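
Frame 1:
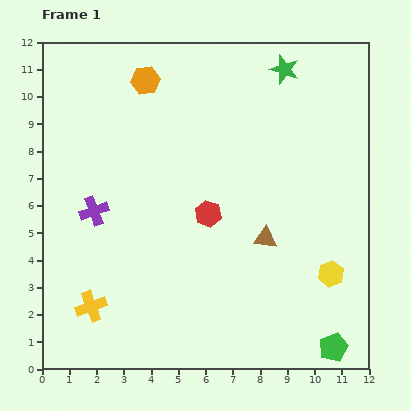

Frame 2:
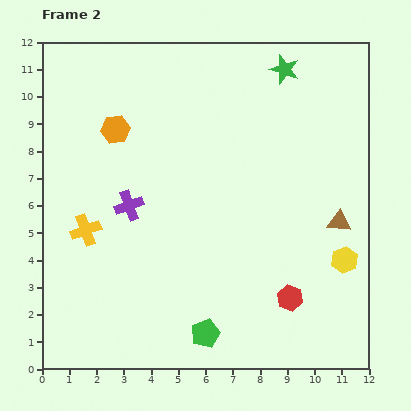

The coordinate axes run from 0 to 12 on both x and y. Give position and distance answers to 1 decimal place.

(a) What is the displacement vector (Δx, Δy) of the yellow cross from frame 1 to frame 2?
(-0.2, 2.8)

The yellow cross was at (1.8, 2.3) in frame 1 and (1.6, 5.1) in frame 2.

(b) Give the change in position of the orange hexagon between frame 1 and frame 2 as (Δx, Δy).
(-1.1, -1.8)

The orange hexagon was at (3.8, 10.6) in frame 1 and (2.7, 8.8) in frame 2.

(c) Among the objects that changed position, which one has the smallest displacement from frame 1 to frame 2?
the yellow hexagon

(moved 0.7)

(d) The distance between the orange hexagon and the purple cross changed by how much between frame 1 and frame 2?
-2.4

Distance in frame 1: 5.2. Distance in frame 2: 2.8.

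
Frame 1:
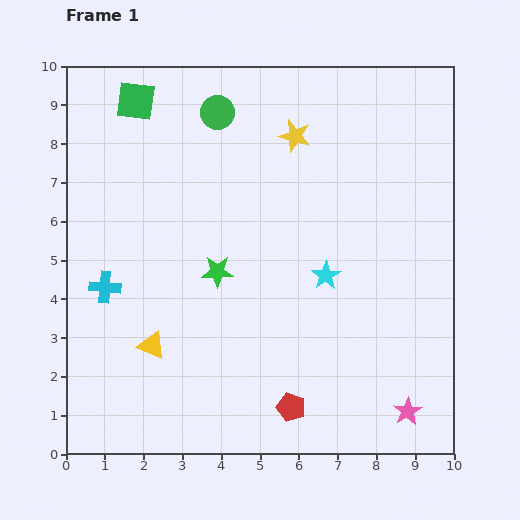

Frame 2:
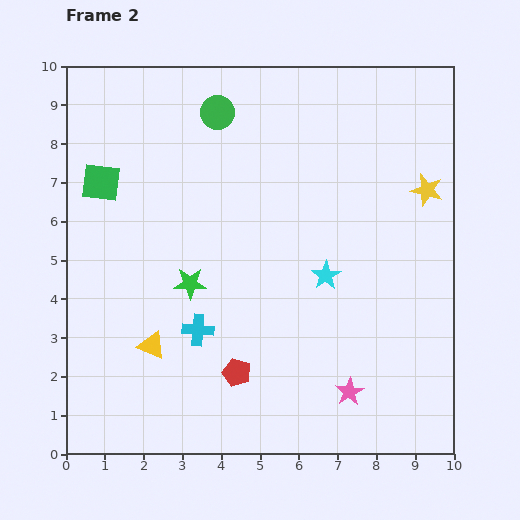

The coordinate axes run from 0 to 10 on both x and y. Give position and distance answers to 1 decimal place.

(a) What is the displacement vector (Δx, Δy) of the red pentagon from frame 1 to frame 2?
(-1.4, 0.9)

The red pentagon was at (5.8, 1.2) in frame 1 and (4.4, 2.1) in frame 2.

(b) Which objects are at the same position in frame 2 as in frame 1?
the yellow triangle, the cyan star, the green circle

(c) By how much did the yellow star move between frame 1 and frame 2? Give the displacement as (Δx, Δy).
(3.4, -1.4)

The yellow star was at (5.9, 8.2) in frame 1 and (9.3, 6.8) in frame 2.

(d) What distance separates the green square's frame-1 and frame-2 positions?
2.3

The green square moved from (1.8, 9.1) to (0.9, 7.0), a distance of √(0.9² + 2.1²) ≈ 2.3.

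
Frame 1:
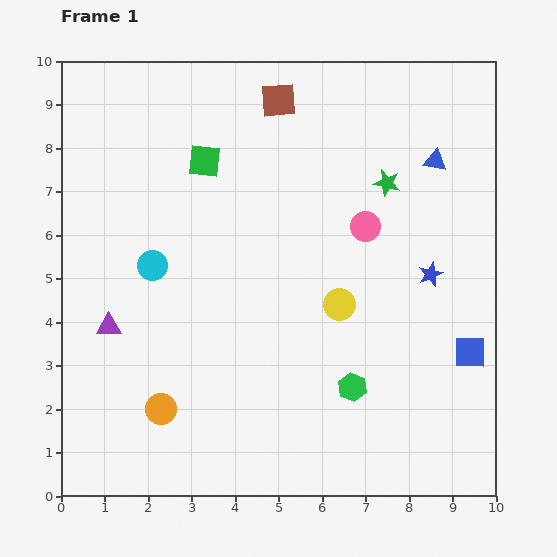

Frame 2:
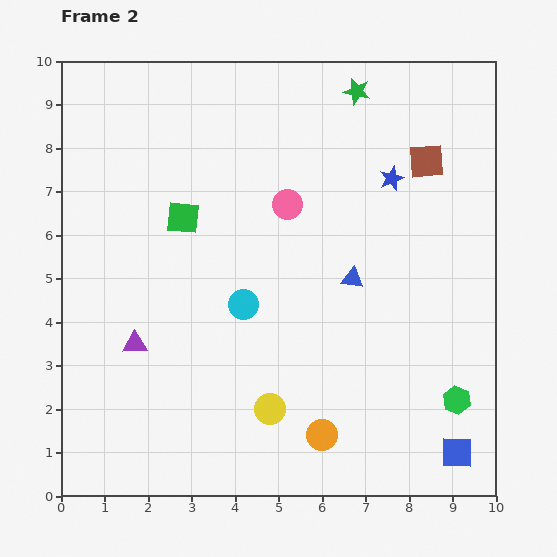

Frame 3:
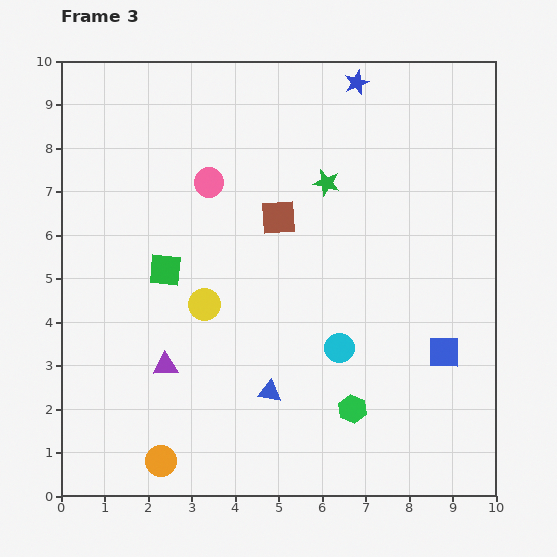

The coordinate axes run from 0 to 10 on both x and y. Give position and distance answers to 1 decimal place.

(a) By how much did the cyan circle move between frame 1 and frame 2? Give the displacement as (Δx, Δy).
(2.1, -0.9)

The cyan circle was at (2.1, 5.3) in frame 1 and (4.2, 4.4) in frame 2.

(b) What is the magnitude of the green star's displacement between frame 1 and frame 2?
2.2

The green star moved from (7.5, 7.2) to (6.8, 9.3), a distance of √(0.7² + 2.1²) ≈ 2.2.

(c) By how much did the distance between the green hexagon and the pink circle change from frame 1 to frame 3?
+2.5

Distance in frame 1: 3.7. Distance in frame 3: 6.2.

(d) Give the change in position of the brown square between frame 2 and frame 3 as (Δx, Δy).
(-3.4, -1.3)

The brown square was at (8.4, 7.7) in frame 2 and (5.0, 6.4) in frame 3.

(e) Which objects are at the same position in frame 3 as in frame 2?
none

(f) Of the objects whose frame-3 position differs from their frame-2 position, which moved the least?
the purple triangle

(moved 0.9)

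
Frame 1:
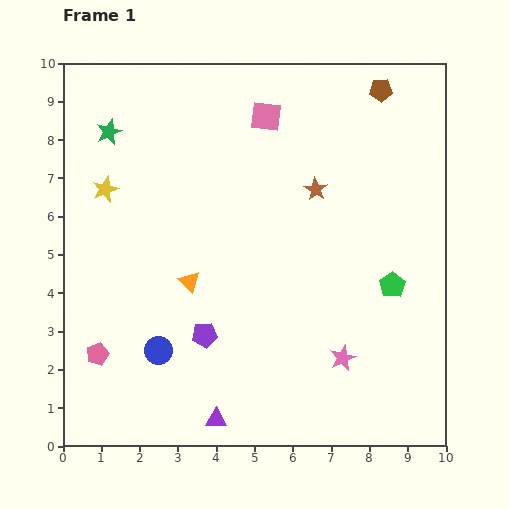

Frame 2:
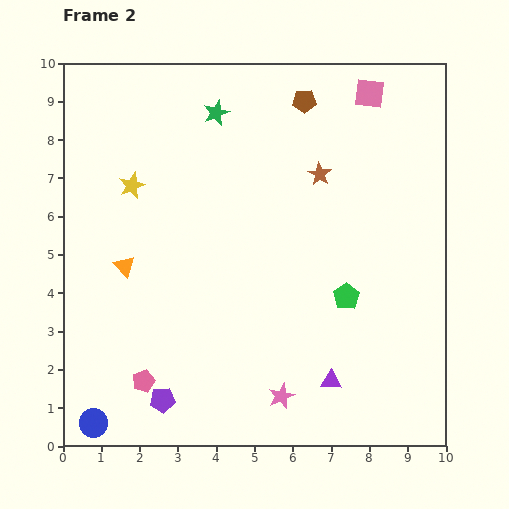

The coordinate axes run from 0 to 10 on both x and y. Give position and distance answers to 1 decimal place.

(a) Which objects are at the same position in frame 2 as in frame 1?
none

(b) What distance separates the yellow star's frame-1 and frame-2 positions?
0.7

The yellow star moved from (1.1, 6.7) to (1.8, 6.8), a distance of √(0.7² + 0.1²) ≈ 0.7.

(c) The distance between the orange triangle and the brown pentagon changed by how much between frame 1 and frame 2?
-0.7

Distance in frame 1: 7.1. Distance in frame 2: 6.4.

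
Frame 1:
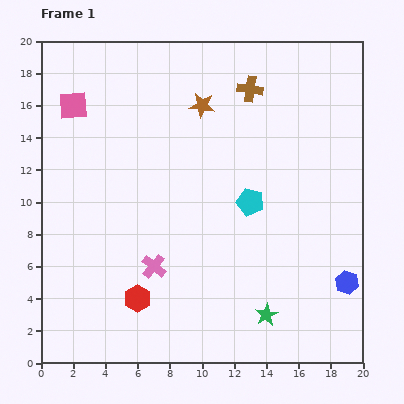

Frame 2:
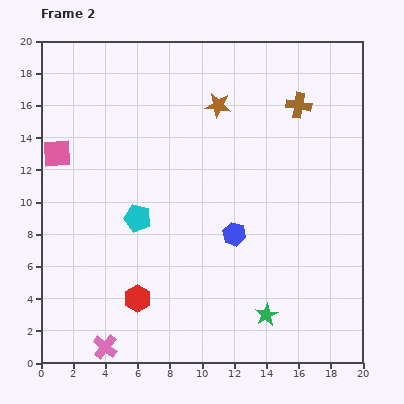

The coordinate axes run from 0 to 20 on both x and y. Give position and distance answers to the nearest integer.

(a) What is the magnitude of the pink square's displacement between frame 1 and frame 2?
3

The pink square moved from (2, 16) to (1, 13), a distance of √(1² + 3²) ≈ 3.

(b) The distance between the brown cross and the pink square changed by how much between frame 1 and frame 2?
+4

Distance in frame 1: 11. Distance in frame 2: 15.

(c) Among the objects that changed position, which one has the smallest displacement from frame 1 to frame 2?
the brown star

(moved 1)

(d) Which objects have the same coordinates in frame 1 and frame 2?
the green star, the red hexagon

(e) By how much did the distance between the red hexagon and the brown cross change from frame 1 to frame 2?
+1

Distance in frame 1: 15. Distance in frame 2: 16.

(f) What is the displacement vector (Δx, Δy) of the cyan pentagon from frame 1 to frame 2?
(-7, -1)

The cyan pentagon was at (13, 10) in frame 1 and (6, 9) in frame 2.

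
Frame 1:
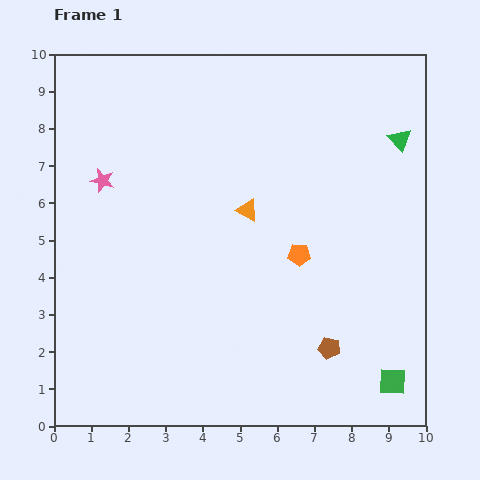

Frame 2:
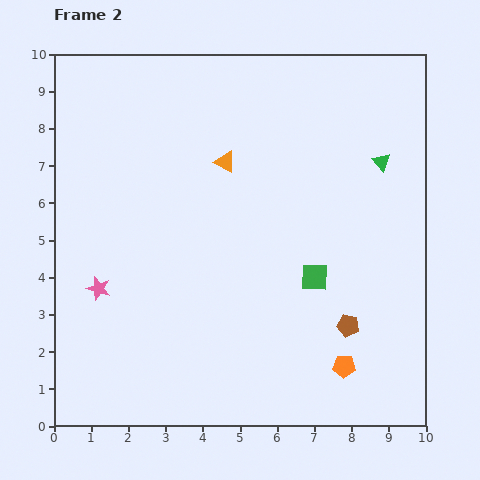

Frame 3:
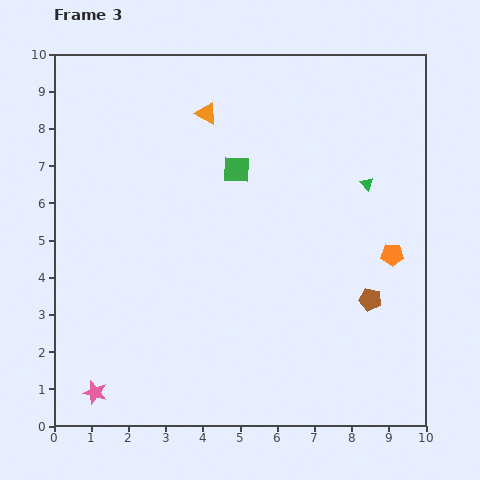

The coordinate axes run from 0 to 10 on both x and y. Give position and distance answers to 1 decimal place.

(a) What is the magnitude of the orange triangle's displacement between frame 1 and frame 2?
1.4

The orange triangle moved from (5.2, 5.8) to (4.6, 7.1), a distance of √(0.6² + 1.3²) ≈ 1.4.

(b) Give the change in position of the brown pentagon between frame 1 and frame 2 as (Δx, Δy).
(0.5, 0.6)

The brown pentagon was at (7.4, 2.1) in frame 1 and (7.9, 2.7) in frame 2.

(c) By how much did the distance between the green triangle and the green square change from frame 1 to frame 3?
-3.0

Distance in frame 1: 6.5. Distance in frame 3: 3.5.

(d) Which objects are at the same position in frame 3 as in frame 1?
none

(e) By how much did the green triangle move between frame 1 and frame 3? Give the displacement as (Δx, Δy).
(-0.9, -1.2)

The green triangle was at (9.3, 7.7) in frame 1 and (8.4, 6.5) in frame 3.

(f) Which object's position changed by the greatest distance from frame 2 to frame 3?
the green square

(moved 3.6; next 3.3)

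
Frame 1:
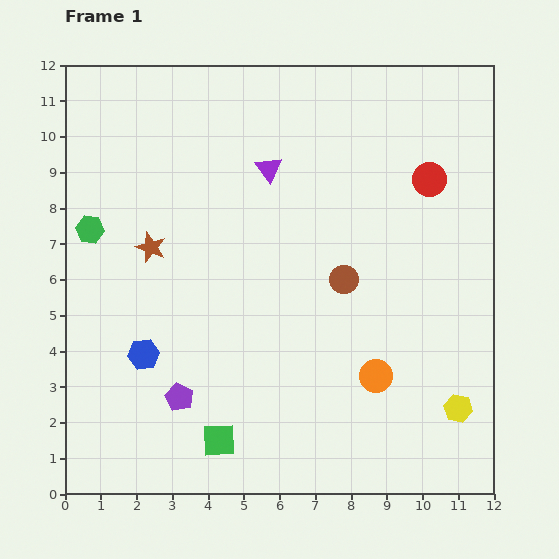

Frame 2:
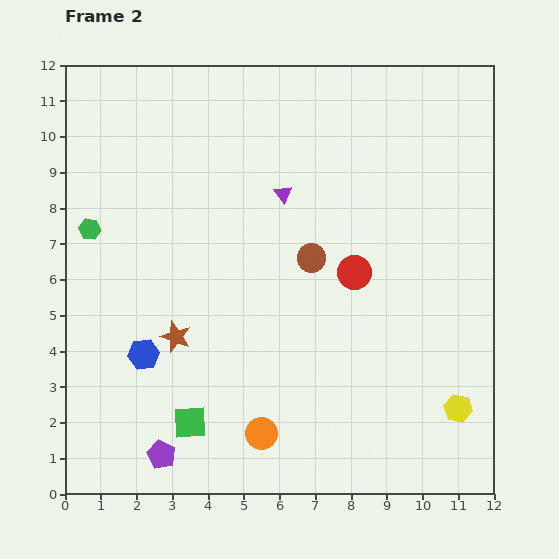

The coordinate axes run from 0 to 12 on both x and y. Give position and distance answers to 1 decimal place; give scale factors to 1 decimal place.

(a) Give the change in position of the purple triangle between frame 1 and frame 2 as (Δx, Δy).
(0.4, -0.7)

The purple triangle was at (5.7, 9.1) in frame 1 and (6.1, 8.4) in frame 2.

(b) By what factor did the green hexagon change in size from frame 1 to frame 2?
0.8×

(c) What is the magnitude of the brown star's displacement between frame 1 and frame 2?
2.6

The brown star moved from (2.4, 6.9) to (3.1, 4.4), a distance of √(0.7² + 2.5²) ≈ 2.6.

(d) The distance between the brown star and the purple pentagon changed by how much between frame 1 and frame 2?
-1.0

Distance in frame 1: 4.3. Distance in frame 2: 3.3.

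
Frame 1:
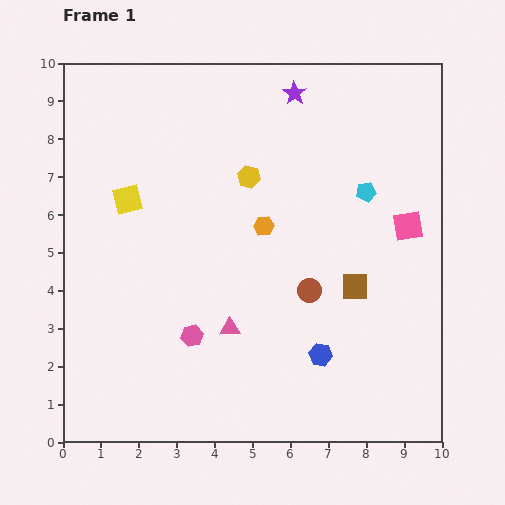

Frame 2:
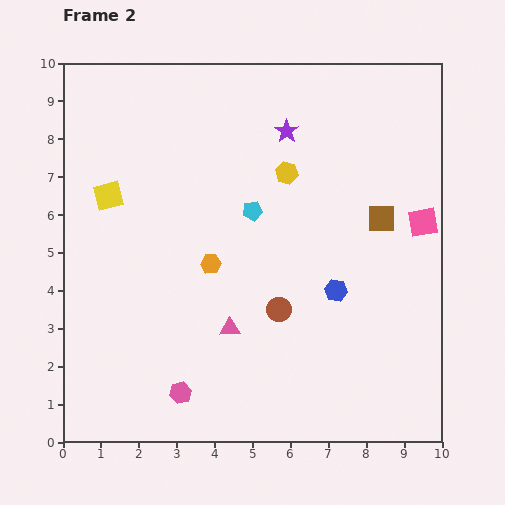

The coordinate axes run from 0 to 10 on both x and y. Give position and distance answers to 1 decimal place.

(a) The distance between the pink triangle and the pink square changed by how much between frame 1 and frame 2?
+0.4

Distance in frame 1: 5.4. Distance in frame 2: 5.8.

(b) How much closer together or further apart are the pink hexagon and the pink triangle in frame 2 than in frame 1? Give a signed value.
+1.1

Distance in frame 1: 1.0. Distance in frame 2: 2.1.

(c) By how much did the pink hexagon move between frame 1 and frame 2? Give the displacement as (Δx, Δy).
(-0.3, -1.5)

The pink hexagon was at (3.4, 2.8) in frame 1 and (3.1, 1.3) in frame 2.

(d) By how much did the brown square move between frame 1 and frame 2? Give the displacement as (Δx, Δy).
(0.7, 1.8)

The brown square was at (7.7, 4.1) in frame 1 and (8.4, 5.9) in frame 2.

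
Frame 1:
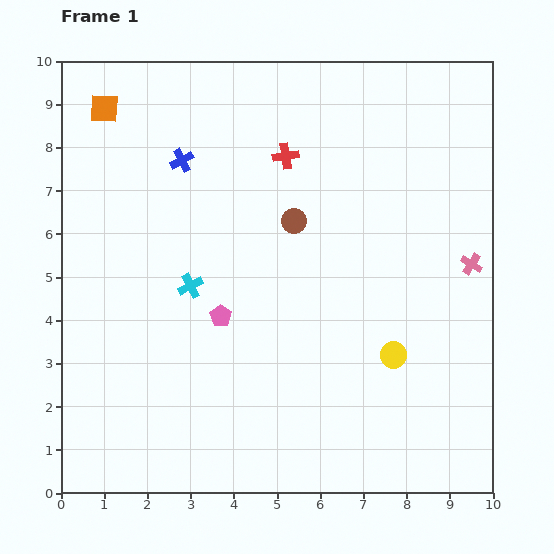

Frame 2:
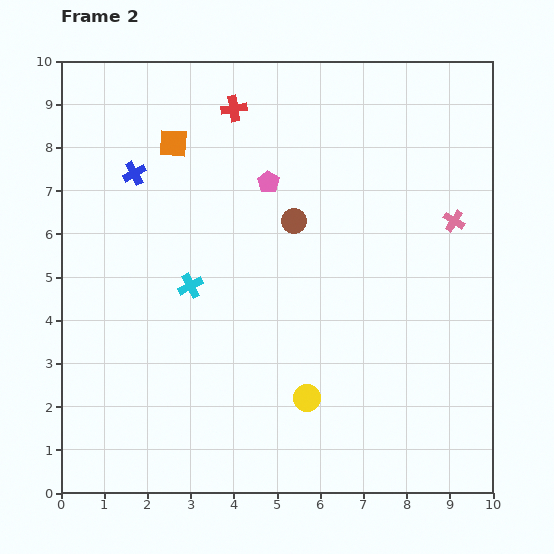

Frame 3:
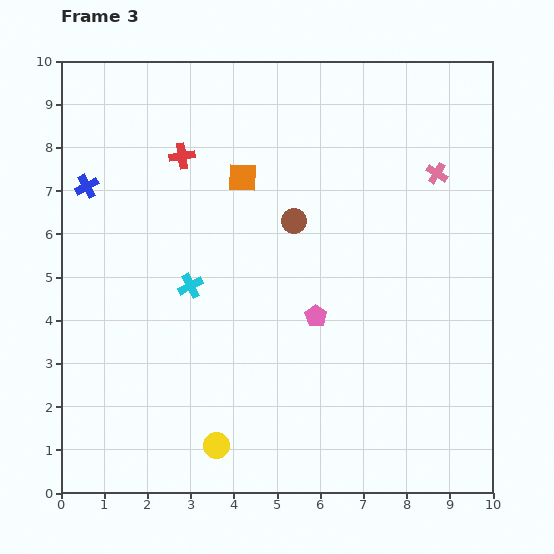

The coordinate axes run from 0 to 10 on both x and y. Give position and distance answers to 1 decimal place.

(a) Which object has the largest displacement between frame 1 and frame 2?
the pink pentagon

(moved 3.3; next 2.2)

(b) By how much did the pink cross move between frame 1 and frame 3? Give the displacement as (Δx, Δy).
(-0.8, 2.1)

The pink cross was at (9.5, 5.3) in frame 1 and (8.7, 7.4) in frame 3.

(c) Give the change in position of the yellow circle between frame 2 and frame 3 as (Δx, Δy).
(-2.1, -1.1)

The yellow circle was at (5.7, 2.2) in frame 2 and (3.6, 1.1) in frame 3.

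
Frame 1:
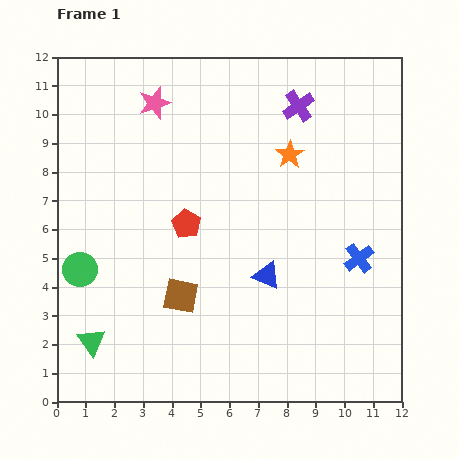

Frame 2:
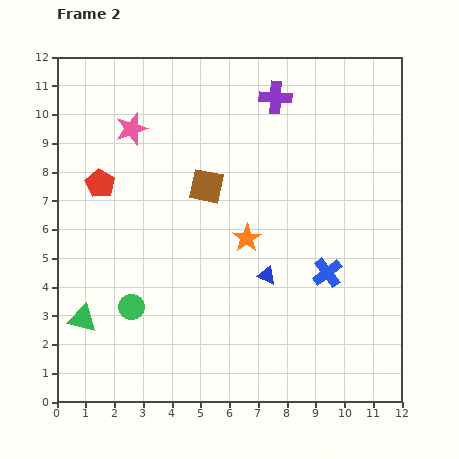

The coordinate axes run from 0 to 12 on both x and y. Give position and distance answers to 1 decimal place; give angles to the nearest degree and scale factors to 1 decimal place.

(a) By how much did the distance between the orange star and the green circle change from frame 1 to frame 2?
-3.6

Distance in frame 1: 8.3. Distance in frame 2: 4.7.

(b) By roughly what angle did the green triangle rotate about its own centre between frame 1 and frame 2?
40° counter-clockwise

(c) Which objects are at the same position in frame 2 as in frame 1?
the blue triangle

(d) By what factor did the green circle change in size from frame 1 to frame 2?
0.8×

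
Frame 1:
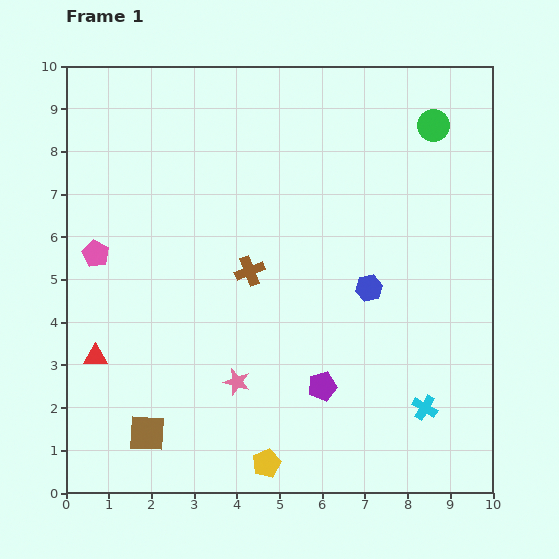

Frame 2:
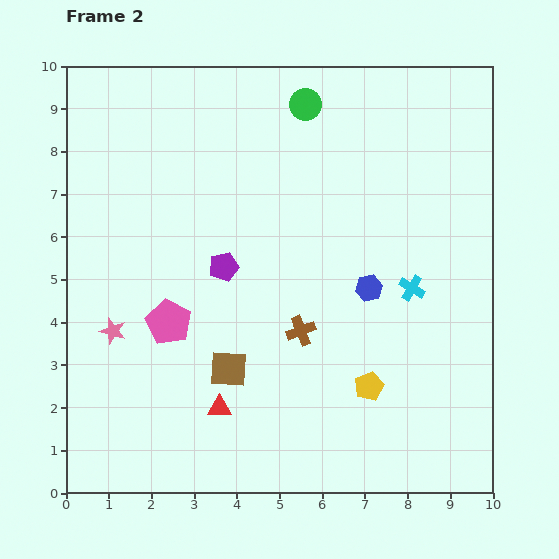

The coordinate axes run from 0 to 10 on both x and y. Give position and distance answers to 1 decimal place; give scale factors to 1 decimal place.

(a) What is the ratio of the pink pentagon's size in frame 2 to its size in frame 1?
1.7×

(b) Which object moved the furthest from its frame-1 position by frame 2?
the purple pentagon

(moved 3.6; next 3.1)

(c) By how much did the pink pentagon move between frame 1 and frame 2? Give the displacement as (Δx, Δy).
(1.7, -1.6)

The pink pentagon was at (0.7, 5.6) in frame 1 and (2.4, 4.0) in frame 2.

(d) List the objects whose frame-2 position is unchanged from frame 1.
the blue hexagon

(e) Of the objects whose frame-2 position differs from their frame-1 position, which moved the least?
the brown cross

(moved 1.8)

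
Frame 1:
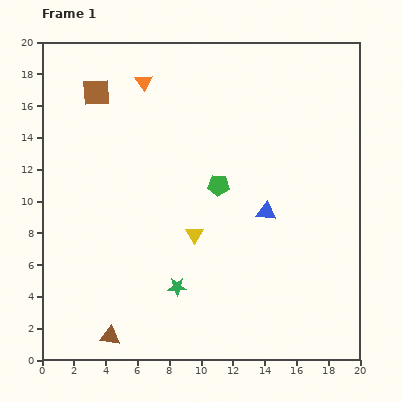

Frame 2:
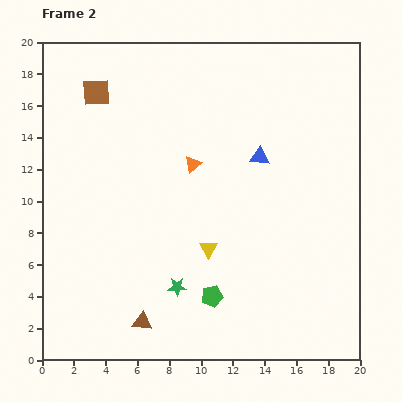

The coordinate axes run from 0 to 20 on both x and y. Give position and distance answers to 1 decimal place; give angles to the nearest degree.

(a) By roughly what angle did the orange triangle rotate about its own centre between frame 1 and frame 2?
23° clockwise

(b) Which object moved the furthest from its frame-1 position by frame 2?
the green pentagon

(moved 7.0; next 6.1)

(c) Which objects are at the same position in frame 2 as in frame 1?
the brown square, the green star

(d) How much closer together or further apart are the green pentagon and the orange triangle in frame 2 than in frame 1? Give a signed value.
+0.4

Distance in frame 1: 8.0. Distance in frame 2: 8.4.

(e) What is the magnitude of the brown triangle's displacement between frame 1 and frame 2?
2.2

The brown triangle moved from (4.3, 1.5) to (6.3, 2.4), a distance of √(2.0² + 0.9²) ≈ 2.2.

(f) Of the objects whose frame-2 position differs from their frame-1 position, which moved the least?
the yellow triangle

(moved 1.3)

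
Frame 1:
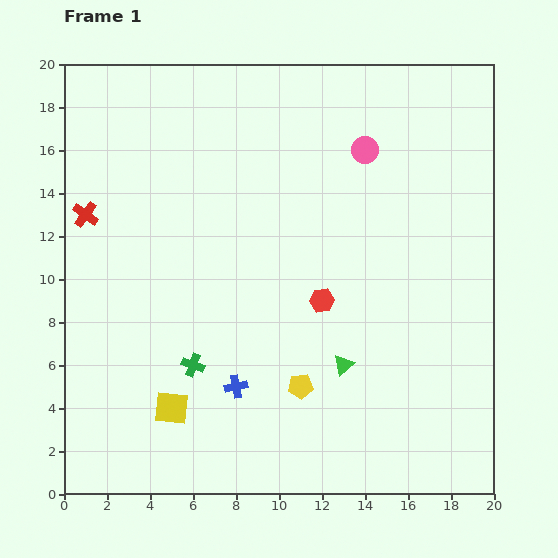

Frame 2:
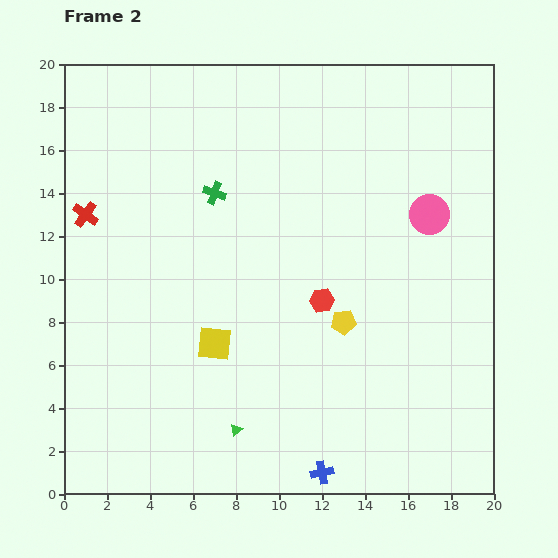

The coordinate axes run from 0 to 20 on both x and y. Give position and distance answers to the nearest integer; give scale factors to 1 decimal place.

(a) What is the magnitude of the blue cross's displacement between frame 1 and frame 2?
6

The blue cross moved from (8, 5) to (12, 1), a distance of √(4² + 4²) ≈ 6.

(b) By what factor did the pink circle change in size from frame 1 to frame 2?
1.4×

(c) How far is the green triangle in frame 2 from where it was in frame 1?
6

The green triangle moved from (13, 6) to (8, 3), a distance of √(5² + 3²) ≈ 6.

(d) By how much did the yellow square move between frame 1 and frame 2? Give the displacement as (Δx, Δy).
(2, 3)

The yellow square was at (5, 4) in frame 1 and (7, 7) in frame 2.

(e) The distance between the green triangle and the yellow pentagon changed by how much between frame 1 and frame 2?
+5

Distance in frame 1: 2. Distance in frame 2: 7.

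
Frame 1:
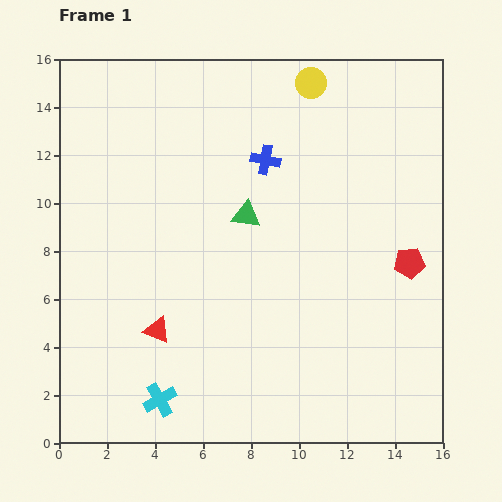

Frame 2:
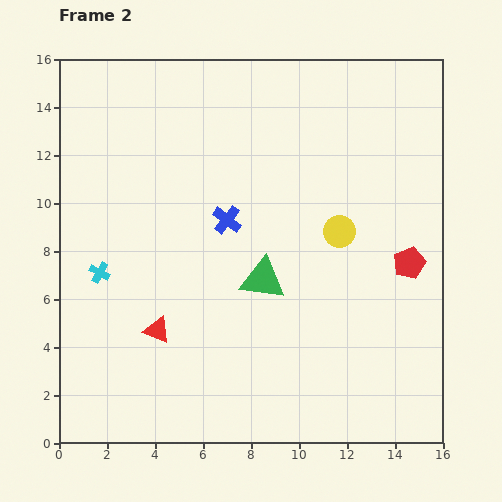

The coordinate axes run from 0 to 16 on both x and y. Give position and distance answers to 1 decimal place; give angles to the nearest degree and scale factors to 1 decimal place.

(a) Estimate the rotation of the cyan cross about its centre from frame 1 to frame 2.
32° counter-clockwise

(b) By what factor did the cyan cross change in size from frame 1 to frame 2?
0.6×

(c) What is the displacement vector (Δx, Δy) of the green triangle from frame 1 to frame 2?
(0.7, -2.7)

The green triangle was at (7.8, 9.5) in frame 1 and (8.5, 6.8) in frame 2.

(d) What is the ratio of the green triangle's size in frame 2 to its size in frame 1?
1.6×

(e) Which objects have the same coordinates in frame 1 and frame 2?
the red pentagon, the red triangle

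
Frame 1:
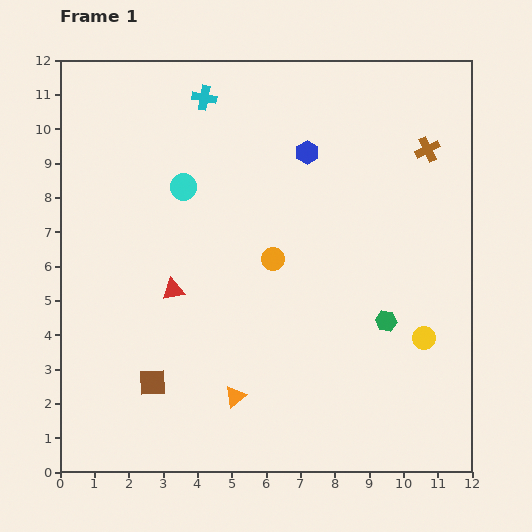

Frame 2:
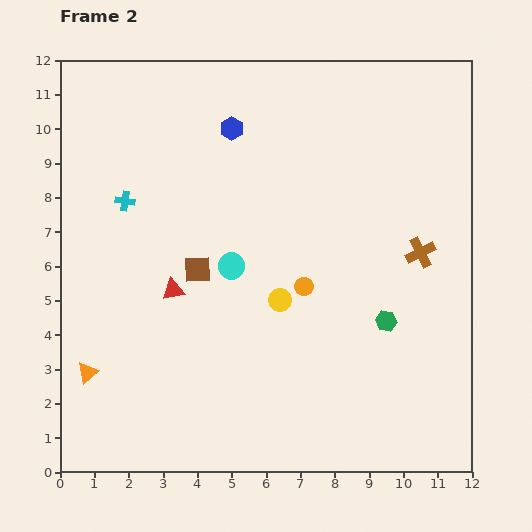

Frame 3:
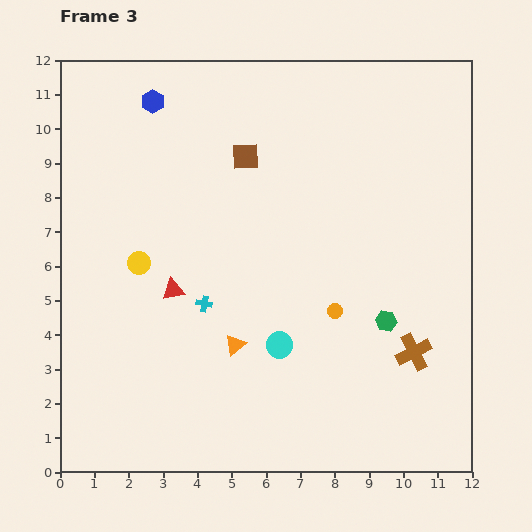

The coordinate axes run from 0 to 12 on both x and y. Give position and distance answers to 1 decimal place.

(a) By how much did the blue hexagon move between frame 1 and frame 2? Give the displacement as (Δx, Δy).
(-2.2, 0.7)

The blue hexagon was at (7.2, 9.3) in frame 1 and (5.0, 10.0) in frame 2.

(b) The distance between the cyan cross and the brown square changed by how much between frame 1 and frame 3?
-3.9

Distance in frame 1: 8.4. Distance in frame 3: 4.5.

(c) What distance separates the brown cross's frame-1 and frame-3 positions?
5.9

The brown cross moved from (10.7, 9.4) to (10.3, 3.5), a distance of √(0.4² + 5.9²) ≈ 5.9.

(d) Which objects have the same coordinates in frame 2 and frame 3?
the green hexagon, the red triangle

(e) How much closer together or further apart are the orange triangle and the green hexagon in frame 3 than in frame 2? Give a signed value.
-4.3

Distance in frame 2: 8.8. Distance in frame 3: 4.5.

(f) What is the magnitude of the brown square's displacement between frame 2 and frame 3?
3.6

The brown square moved from (4.0, 5.9) to (5.4, 9.2), a distance of √(1.4² + 3.3²) ≈ 3.6.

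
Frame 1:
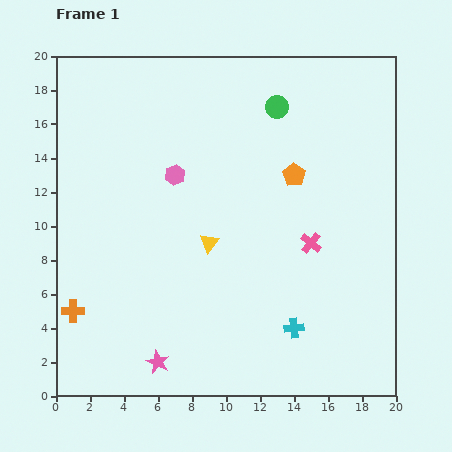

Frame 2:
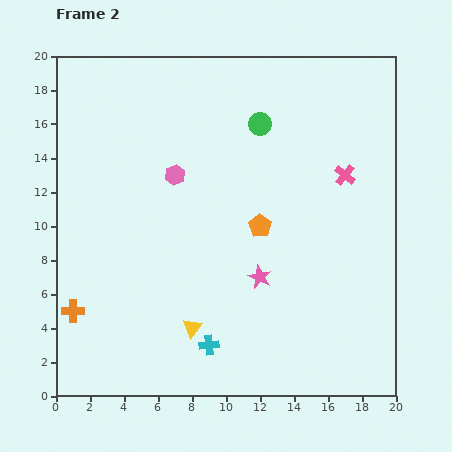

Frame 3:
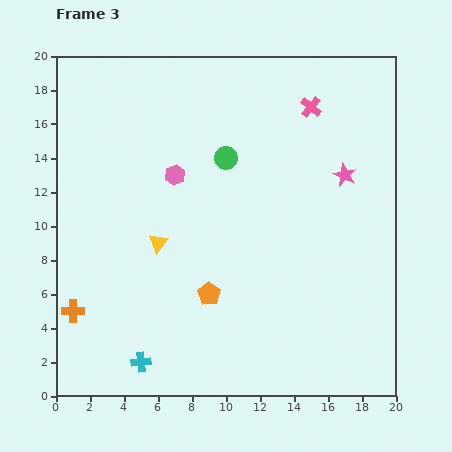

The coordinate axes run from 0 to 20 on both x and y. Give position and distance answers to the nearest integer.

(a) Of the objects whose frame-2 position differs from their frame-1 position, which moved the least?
the green circle

(moved 1)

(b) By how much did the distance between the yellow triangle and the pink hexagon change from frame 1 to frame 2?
+5

Distance in frame 1: 4. Distance in frame 2: 9.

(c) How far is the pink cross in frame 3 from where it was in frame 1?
8

The pink cross moved from (15, 9) to (15, 17), a distance of √(0² + 8²) ≈ 8.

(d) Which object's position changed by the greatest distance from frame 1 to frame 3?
the pink star

(moved 16; next 9)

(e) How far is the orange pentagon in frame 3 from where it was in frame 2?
5

The orange pentagon moved from (12, 10) to (9, 6), a distance of √(3² + 4²) ≈ 5.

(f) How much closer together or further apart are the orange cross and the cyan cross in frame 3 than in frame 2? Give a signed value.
-3

Distance in frame 2: 8. Distance in frame 3: 5.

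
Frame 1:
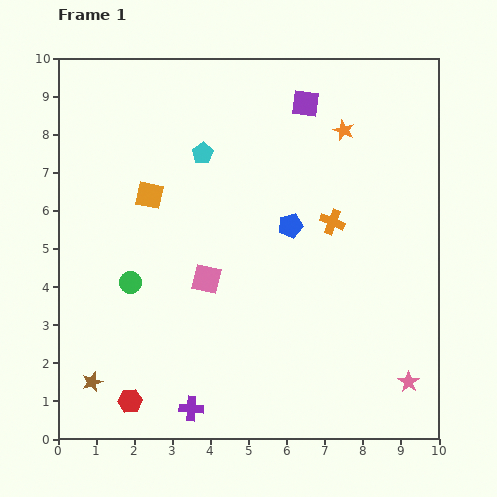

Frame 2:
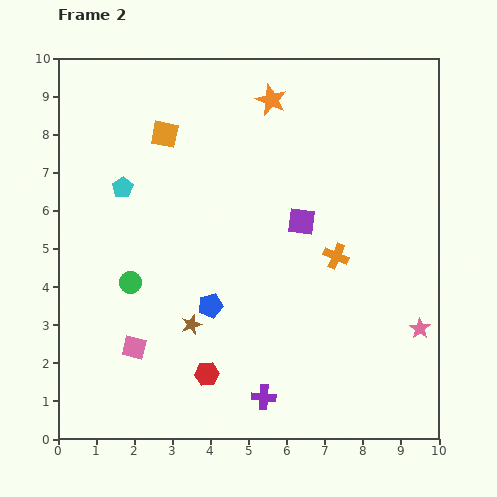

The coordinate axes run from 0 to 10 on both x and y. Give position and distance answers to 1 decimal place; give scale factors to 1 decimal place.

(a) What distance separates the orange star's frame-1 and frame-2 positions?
2.1

The orange star moved from (7.5, 8.1) to (5.6, 8.9), a distance of √(1.9² + 0.8²) ≈ 2.1.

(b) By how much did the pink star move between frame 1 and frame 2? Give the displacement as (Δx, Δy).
(0.3, 1.4)

The pink star was at (9.2, 1.5) in frame 1 and (9.5, 2.9) in frame 2.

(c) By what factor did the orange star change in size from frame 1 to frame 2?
1.5×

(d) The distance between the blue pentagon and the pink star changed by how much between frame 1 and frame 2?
+0.4

Distance in frame 1: 5.1. Distance in frame 2: 5.5.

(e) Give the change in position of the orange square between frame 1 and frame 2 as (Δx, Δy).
(0.4, 1.6)

The orange square was at (2.4, 6.4) in frame 1 and (2.8, 8.0) in frame 2.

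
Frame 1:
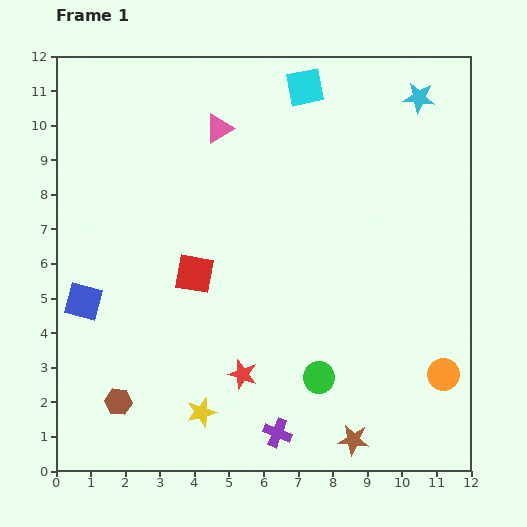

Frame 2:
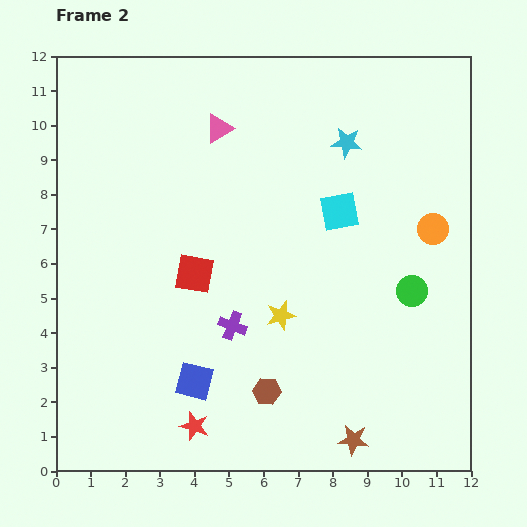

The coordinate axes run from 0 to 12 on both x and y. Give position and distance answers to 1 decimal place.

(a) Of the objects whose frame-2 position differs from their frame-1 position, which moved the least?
the red star

(moved 2.1)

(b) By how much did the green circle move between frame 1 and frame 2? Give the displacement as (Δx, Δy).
(2.7, 2.5)

The green circle was at (7.6, 2.7) in frame 1 and (10.3, 5.2) in frame 2.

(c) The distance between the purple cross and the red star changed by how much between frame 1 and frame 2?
+1.1

Distance in frame 1: 2.0. Distance in frame 2: 3.1.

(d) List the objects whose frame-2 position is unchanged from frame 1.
the red square, the pink triangle, the brown star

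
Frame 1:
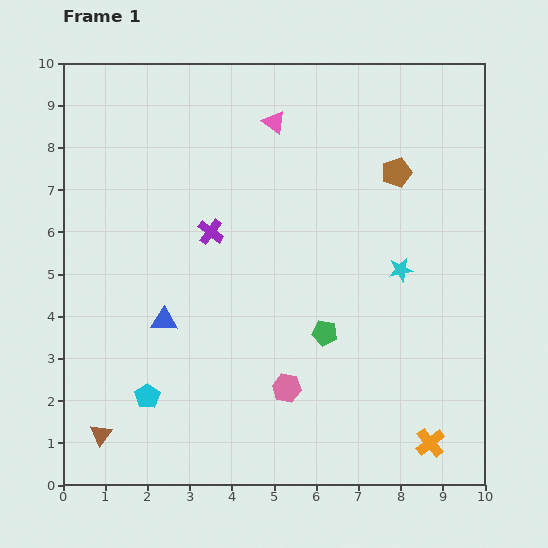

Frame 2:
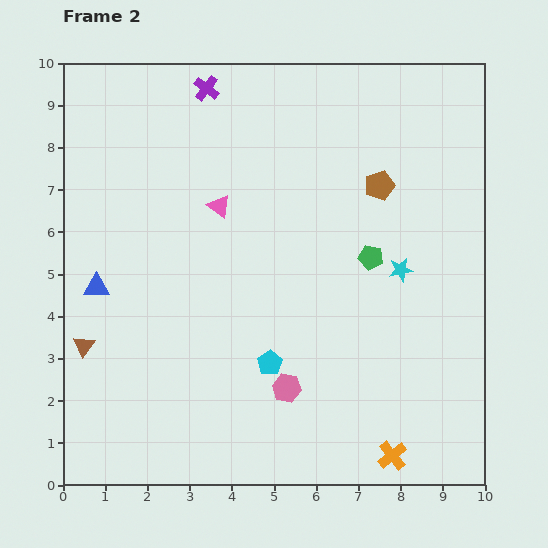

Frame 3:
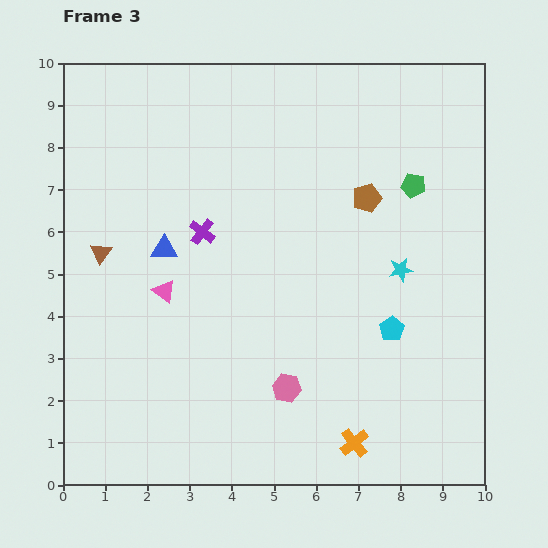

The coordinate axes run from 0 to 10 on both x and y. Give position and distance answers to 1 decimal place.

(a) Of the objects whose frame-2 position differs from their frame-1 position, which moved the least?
the brown pentagon

(moved 0.5)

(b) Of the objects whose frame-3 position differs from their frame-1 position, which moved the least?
the purple cross

(moved 0.2)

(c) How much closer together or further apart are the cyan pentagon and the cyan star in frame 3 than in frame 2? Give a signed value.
-2.4

Distance in frame 2: 3.8. Distance in frame 3: 1.4.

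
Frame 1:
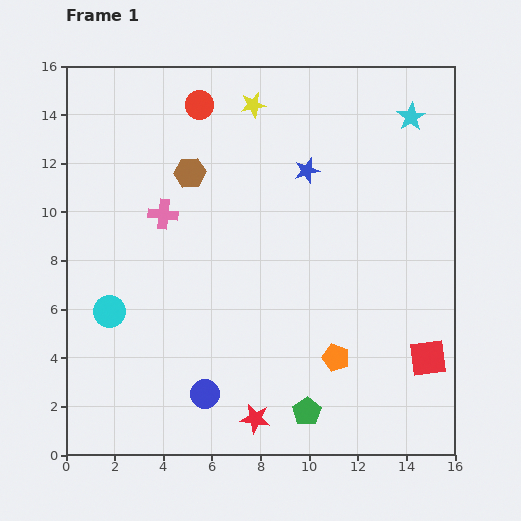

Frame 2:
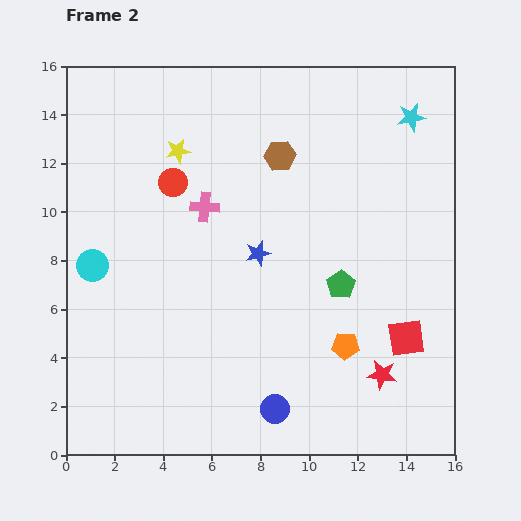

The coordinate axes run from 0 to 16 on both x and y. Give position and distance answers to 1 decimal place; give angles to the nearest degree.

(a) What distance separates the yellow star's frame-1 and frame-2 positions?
3.6

The yellow star moved from (7.7, 14.4) to (4.6, 12.5), a distance of √(3.1² + 1.9²) ≈ 3.6.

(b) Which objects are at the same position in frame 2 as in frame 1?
the cyan star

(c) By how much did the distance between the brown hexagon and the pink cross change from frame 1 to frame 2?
+1.7

Distance in frame 1: 2.0. Distance in frame 2: 3.7.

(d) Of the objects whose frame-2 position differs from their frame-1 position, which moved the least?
the orange pentagon

(moved 0.6)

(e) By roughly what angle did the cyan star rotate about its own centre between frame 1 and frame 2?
22° clockwise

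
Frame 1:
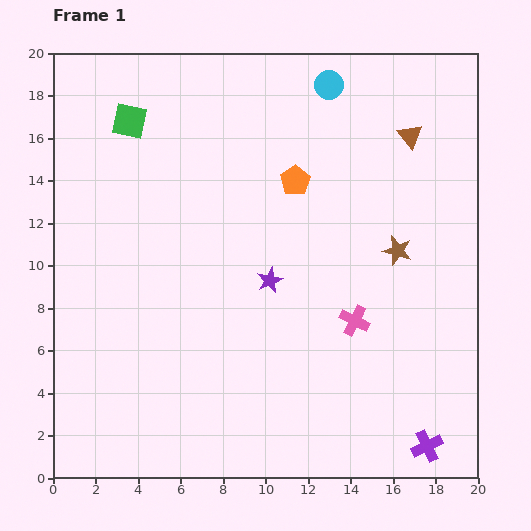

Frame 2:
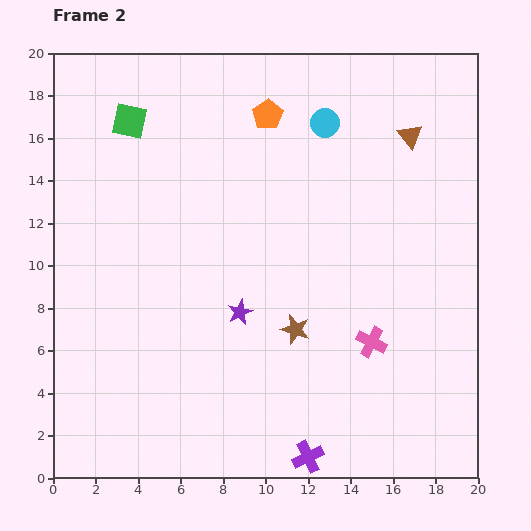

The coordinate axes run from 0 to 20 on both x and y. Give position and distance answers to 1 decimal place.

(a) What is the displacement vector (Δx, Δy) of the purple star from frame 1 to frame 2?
(-1.4, -1.5)

The purple star was at (10.2, 9.3) in frame 1 and (8.8, 7.8) in frame 2.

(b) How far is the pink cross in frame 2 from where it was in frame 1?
1.3

The pink cross moved from (14.2, 7.4) to (15.0, 6.4), a distance of √(0.8² + 1.0²) ≈ 1.3.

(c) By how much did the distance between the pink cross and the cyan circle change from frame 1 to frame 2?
-0.7

Distance in frame 1: 11.2. Distance in frame 2: 10.5.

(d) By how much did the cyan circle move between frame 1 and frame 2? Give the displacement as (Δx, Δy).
(-0.2, -1.8)

The cyan circle was at (13.0, 18.5) in frame 1 and (12.8, 16.7) in frame 2.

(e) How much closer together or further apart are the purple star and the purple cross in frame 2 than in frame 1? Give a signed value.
-3.3

Distance in frame 1: 10.8. Distance in frame 2: 7.5.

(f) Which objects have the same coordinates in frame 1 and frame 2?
the brown triangle, the green square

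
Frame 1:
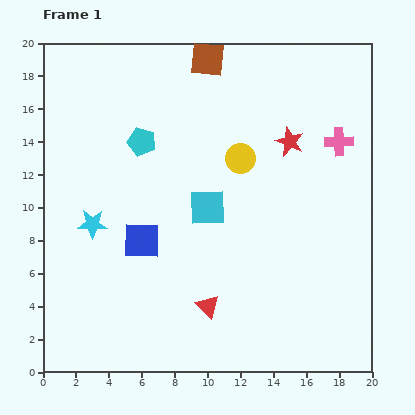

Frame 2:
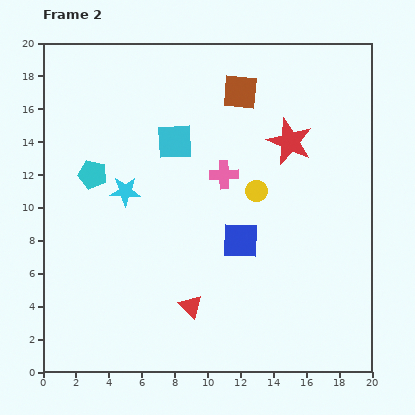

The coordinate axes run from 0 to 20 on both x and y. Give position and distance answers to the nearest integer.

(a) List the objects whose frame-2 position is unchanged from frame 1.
the red star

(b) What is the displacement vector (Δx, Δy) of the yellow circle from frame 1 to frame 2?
(1, -2)

The yellow circle was at (12, 13) in frame 1 and (13, 11) in frame 2.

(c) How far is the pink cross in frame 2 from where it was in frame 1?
7

The pink cross moved from (18, 14) to (11, 12), a distance of √(7² + 2²) ≈ 7.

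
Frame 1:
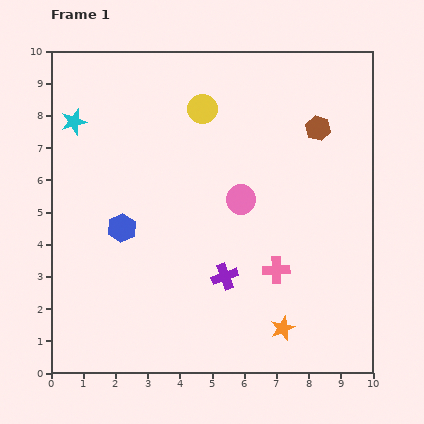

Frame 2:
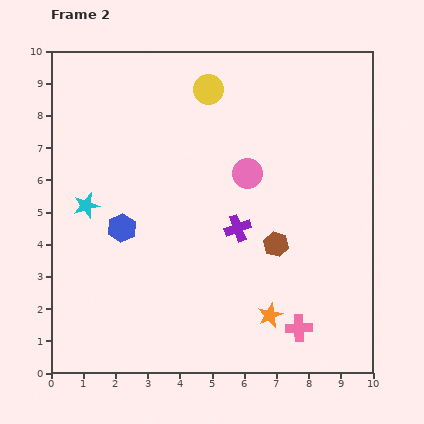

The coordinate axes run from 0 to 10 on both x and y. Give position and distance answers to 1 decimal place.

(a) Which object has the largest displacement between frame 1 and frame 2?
the brown hexagon

(moved 3.8; next 2.6)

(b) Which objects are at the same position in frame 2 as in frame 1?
the blue hexagon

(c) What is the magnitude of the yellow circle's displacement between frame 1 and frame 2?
0.6

The yellow circle moved from (4.7, 8.2) to (4.9, 8.8), a distance of √(0.2² + 0.6²) ≈ 0.6.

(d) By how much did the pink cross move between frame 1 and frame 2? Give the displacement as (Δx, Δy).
(0.7, -1.8)

The pink cross was at (7.0, 3.2) in frame 1 and (7.7, 1.4) in frame 2.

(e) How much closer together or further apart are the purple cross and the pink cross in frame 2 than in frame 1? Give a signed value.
+2.0

Distance in frame 1: 1.6. Distance in frame 2: 3.6.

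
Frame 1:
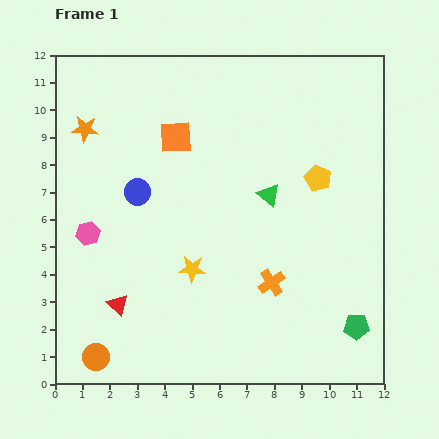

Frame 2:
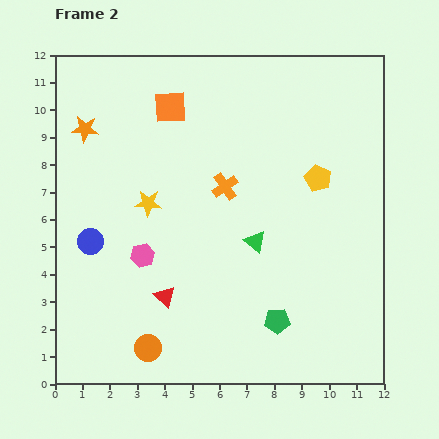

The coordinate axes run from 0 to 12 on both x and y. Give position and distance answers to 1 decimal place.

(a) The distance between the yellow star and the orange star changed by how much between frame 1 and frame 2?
-2.9

Distance in frame 1: 6.4. Distance in frame 2: 3.5.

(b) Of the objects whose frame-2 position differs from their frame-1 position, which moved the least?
the orange square

(moved 1.1)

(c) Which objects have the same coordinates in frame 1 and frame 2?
the yellow pentagon, the orange star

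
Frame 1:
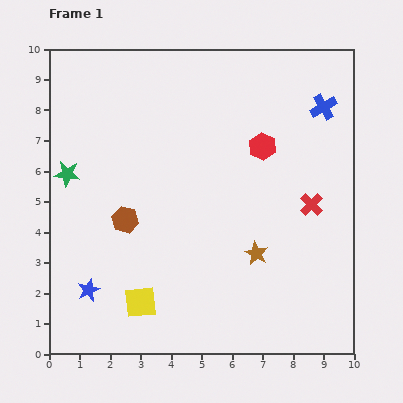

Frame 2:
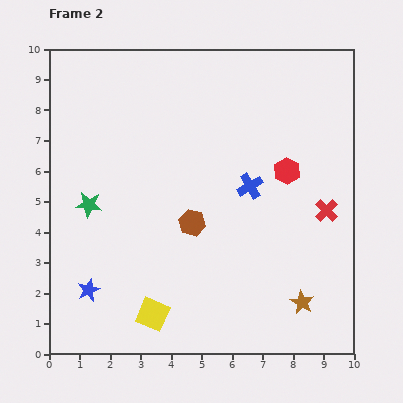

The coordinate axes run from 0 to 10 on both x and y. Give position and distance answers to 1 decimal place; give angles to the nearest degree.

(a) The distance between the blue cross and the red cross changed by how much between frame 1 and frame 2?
-0.6

Distance in frame 1: 3.2. Distance in frame 2: 2.6.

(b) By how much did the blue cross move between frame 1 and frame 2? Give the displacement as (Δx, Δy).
(-2.4, -2.6)

The blue cross was at (9.0, 8.1) in frame 1 and (6.6, 5.5) in frame 2.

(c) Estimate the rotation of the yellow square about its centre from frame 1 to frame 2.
28° clockwise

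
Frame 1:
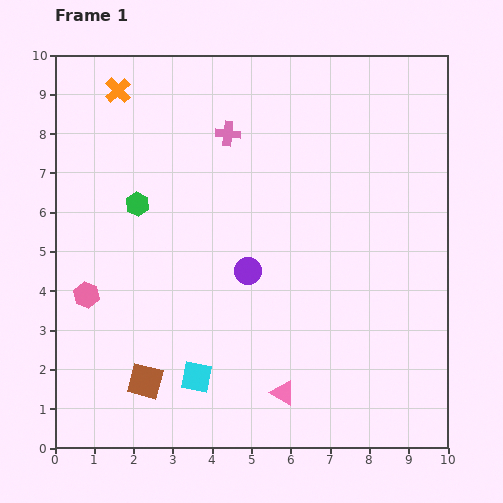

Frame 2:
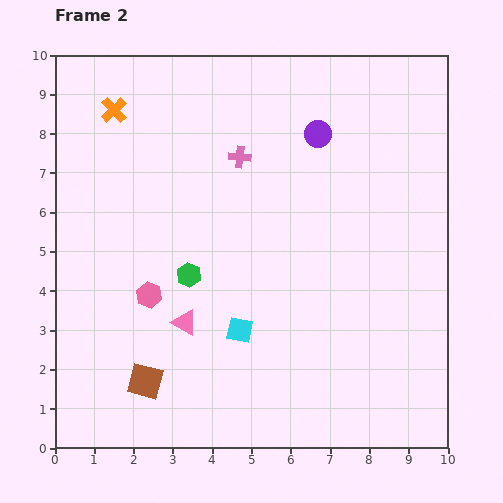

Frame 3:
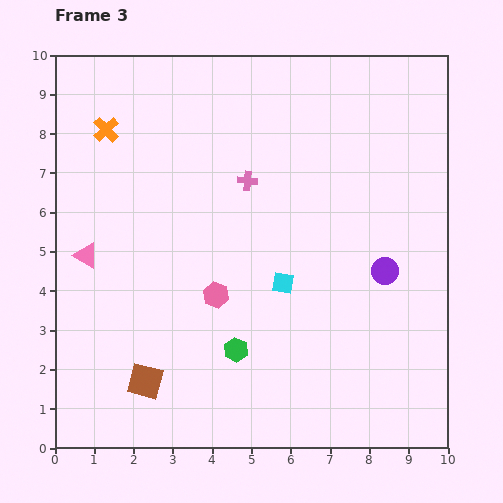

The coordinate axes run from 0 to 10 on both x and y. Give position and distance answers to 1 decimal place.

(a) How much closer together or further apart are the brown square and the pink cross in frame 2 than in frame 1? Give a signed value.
-0.4

Distance in frame 1: 6.6. Distance in frame 2: 6.2.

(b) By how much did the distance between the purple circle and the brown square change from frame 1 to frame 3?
+2.9

Distance in frame 1: 3.8. Distance in frame 3: 6.7.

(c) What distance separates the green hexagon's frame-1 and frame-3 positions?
4.5

The green hexagon moved from (2.1, 6.2) to (4.6, 2.5), a distance of √(2.5² + 3.7²) ≈ 4.5.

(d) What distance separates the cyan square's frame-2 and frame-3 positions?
1.6

The cyan square moved from (4.7, 3.0) to (5.8, 4.2), a distance of √(1.1² + 1.2²) ≈ 1.6.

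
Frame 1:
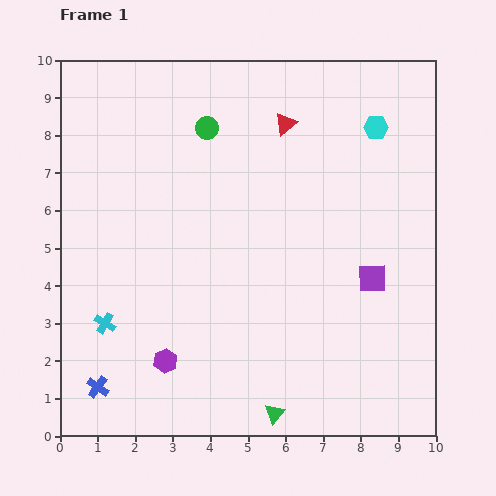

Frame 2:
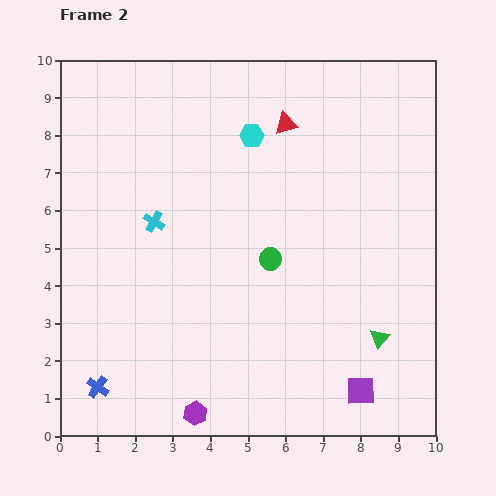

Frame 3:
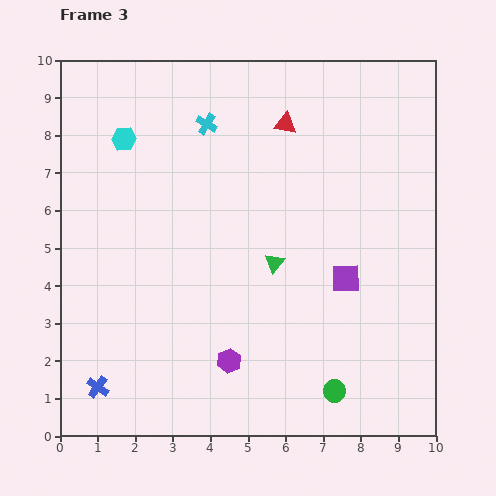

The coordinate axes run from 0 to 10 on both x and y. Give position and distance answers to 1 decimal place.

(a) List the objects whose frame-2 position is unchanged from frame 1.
the blue cross, the red triangle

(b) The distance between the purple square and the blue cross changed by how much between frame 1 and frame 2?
-0.9

Distance in frame 1: 7.9. Distance in frame 2: 7.0.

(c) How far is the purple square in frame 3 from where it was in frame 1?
0.7

The purple square moved from (8.3, 4.2) to (7.6, 4.2), a distance of √(0.7² + 0.0²) ≈ 0.7.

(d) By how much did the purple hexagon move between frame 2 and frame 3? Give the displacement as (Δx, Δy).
(0.9, 1.4)

The purple hexagon was at (3.6, 0.6) in frame 2 and (4.5, 2.0) in frame 3.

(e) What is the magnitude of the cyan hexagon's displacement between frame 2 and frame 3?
3.4

The cyan hexagon moved from (5.1, 8.0) to (1.7, 7.9), a distance of √(3.4² + 0.1²) ≈ 3.4.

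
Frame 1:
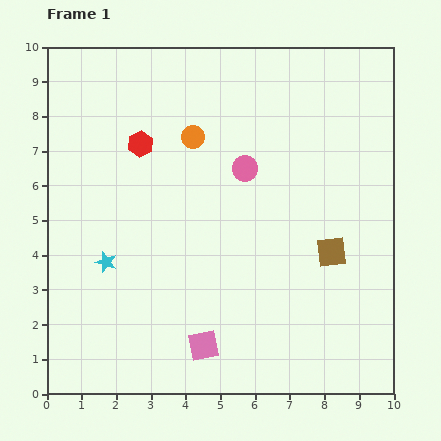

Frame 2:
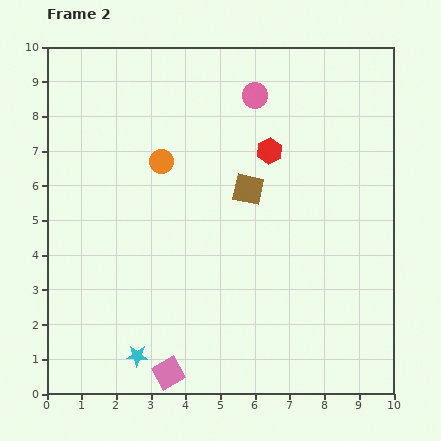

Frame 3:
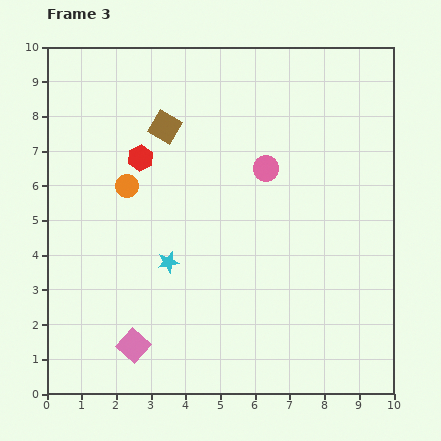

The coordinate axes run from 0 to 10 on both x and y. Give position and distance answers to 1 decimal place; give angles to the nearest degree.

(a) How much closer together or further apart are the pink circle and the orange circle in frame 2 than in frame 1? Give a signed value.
+1.6

Distance in frame 1: 1.7. Distance in frame 2: 3.3.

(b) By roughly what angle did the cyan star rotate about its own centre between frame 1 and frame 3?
30° counter-clockwise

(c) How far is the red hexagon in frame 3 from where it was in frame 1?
0.4

The red hexagon moved from (2.7, 7.2) to (2.7, 6.8), a distance of √(0.0² + 0.4²) ≈ 0.4.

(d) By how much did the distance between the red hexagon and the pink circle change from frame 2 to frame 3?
+2.0

Distance in frame 2: 1.6. Distance in frame 3: 3.6.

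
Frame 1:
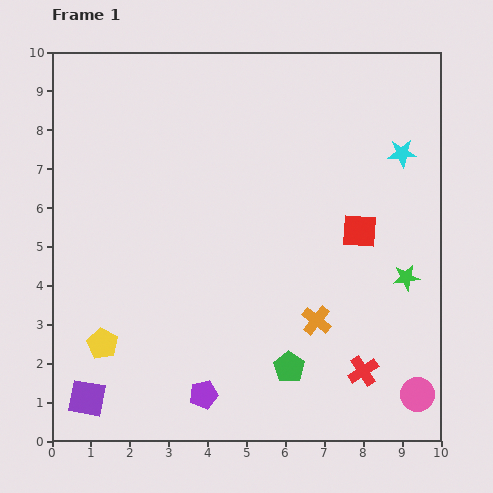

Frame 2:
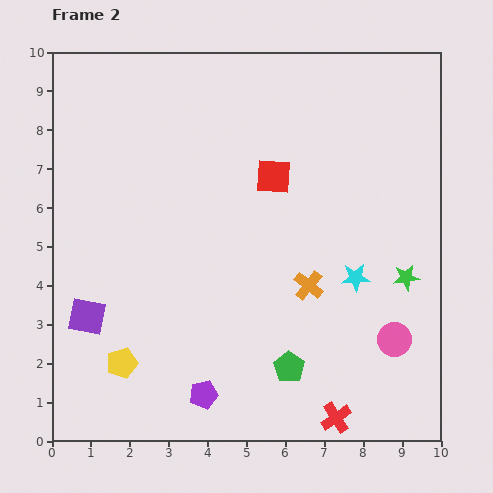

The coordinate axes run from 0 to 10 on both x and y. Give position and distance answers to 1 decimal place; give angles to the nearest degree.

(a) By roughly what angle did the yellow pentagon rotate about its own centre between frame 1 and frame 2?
26° clockwise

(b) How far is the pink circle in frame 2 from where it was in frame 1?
1.5

The pink circle moved from (9.4, 1.2) to (8.8, 2.6), a distance of √(0.6² + 1.4²) ≈ 1.5.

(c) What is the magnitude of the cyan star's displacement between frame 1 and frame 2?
3.4

The cyan star moved from (9.0, 7.4) to (7.8, 4.2), a distance of √(1.2² + 3.2²) ≈ 3.4.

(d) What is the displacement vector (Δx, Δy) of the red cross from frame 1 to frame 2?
(-0.7, -1.2)

The red cross was at (8.0, 1.8) in frame 1 and (7.3, 0.6) in frame 2.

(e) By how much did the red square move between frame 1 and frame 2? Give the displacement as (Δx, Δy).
(-2.2, 1.4)

The red square was at (7.9, 5.4) in frame 1 and (5.7, 6.8) in frame 2.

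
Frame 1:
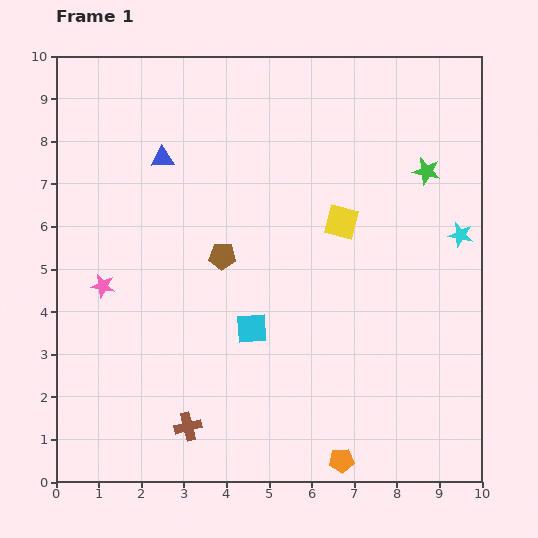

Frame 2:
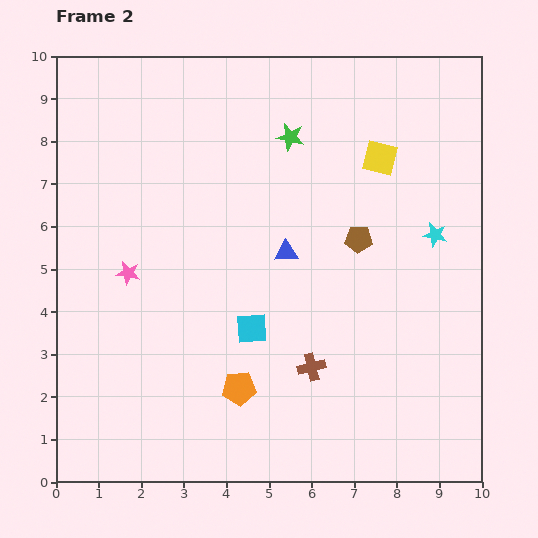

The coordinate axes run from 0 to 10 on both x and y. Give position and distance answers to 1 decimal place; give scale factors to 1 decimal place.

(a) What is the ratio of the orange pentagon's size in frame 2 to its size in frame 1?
1.4×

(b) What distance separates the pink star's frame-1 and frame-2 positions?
0.7

The pink star moved from (1.1, 4.6) to (1.7, 4.9), a distance of √(0.6² + 0.3²) ≈ 0.7.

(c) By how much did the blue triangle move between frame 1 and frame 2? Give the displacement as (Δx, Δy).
(2.9, -2.2)

The blue triangle was at (2.5, 7.6) in frame 1 and (5.4, 5.4) in frame 2.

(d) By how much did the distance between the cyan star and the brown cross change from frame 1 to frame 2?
-3.6

Distance in frame 1: 7.8. Distance in frame 2: 4.2.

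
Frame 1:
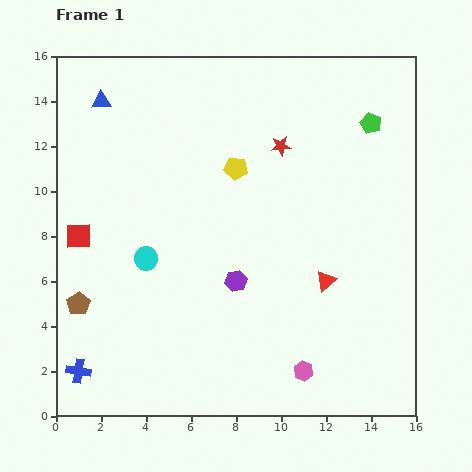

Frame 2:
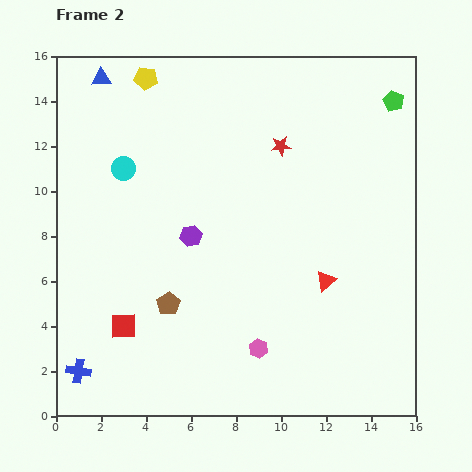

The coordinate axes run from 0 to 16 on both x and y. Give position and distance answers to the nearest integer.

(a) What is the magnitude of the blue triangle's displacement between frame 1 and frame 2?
1

The blue triangle moved from (2, 14) to (2, 15), a distance of √(0² + 1²) ≈ 1.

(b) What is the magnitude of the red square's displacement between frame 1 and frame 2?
4

The red square moved from (1, 8) to (3, 4), a distance of √(2² + 4²) ≈ 4.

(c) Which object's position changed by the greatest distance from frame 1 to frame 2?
the yellow pentagon

(moved 6; next 4)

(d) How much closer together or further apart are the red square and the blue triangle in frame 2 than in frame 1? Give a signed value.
+5

Distance in frame 1: 6. Distance in frame 2: 11.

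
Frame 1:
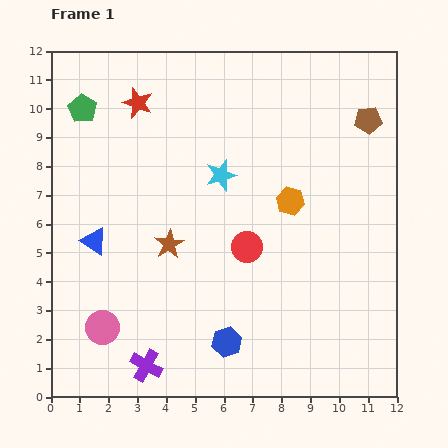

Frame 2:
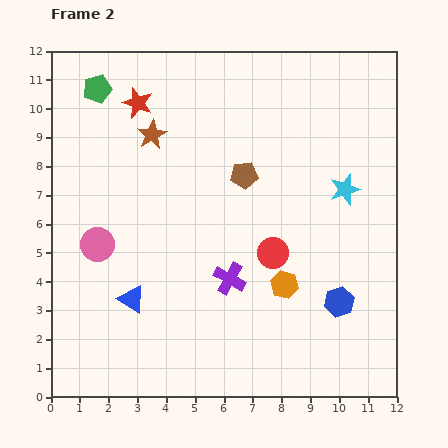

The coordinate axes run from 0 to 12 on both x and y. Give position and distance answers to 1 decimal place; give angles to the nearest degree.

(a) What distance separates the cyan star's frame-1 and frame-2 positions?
4.3

The cyan star moved from (5.9, 7.7) to (10.2, 7.2), a distance of √(4.3² + 0.5²) ≈ 4.3.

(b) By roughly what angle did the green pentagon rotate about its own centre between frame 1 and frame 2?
26° clockwise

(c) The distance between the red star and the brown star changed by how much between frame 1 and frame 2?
-3.8

Distance in frame 1: 5.0. Distance in frame 2: 1.2.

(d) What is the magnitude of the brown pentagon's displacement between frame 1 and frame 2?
4.7

The brown pentagon moved from (11.0, 9.6) to (6.7, 7.7), a distance of √(4.3² + 1.9²) ≈ 4.7.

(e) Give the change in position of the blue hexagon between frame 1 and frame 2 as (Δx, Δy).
(3.9, 1.4)

The blue hexagon was at (6.1, 1.9) in frame 1 and (10.0, 3.3) in frame 2.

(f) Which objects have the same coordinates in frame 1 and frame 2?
the red star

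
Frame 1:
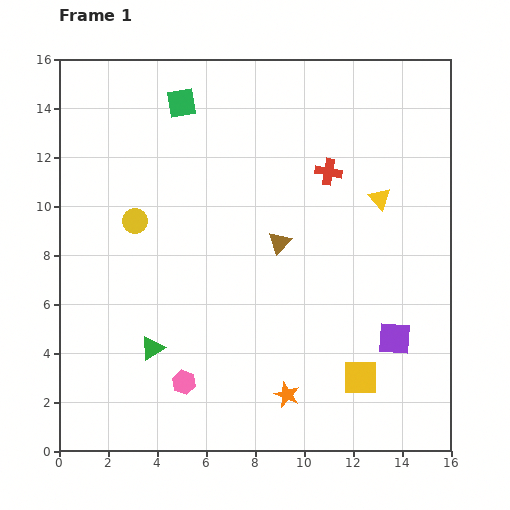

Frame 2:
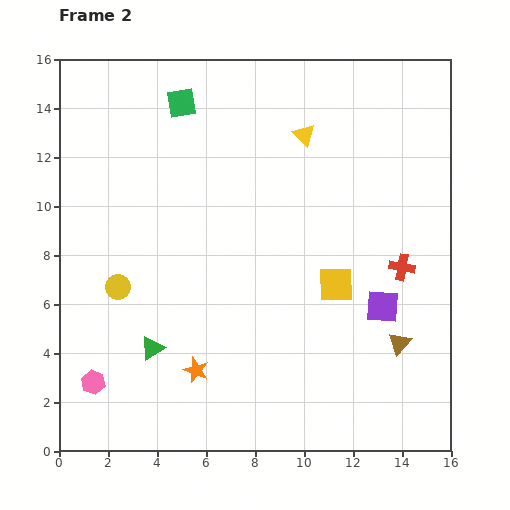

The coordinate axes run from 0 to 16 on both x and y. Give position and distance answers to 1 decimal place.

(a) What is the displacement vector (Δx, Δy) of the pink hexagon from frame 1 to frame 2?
(-3.7, 0.0)

The pink hexagon was at (5.1, 2.8) in frame 1 and (1.4, 2.8) in frame 2.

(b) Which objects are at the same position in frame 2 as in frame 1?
the green triangle, the green square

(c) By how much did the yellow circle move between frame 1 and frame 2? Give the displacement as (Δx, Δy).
(-0.7, -2.7)

The yellow circle was at (3.1, 9.4) in frame 1 and (2.4, 6.7) in frame 2.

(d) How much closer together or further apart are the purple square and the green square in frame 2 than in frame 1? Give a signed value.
-1.3

Distance in frame 1: 13.0. Distance in frame 2: 11.7.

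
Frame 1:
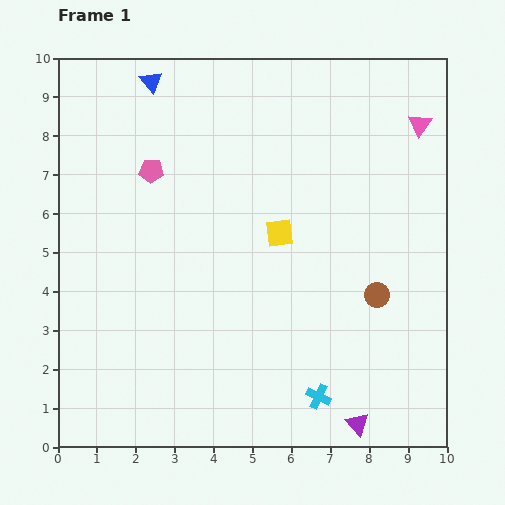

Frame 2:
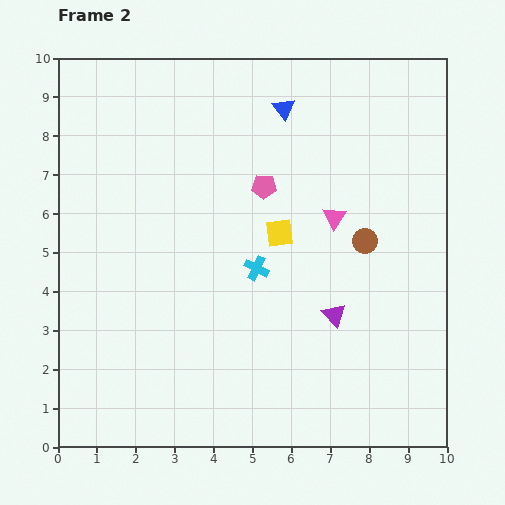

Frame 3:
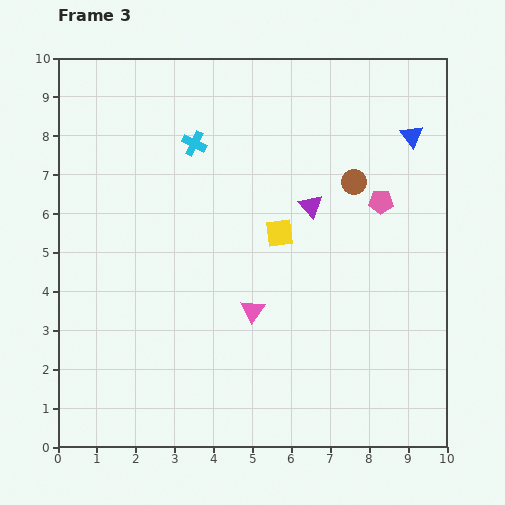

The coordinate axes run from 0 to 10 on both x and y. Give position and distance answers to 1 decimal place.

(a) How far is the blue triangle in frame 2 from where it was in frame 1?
3.5

The blue triangle moved from (2.4, 9.4) to (5.8, 8.7), a distance of √(3.4² + 0.7²) ≈ 3.5.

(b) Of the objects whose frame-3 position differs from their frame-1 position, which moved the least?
the brown circle

(moved 3.0)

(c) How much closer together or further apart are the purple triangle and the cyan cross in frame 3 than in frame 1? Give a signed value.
+2.2

Distance in frame 1: 1.2. Distance in frame 3: 3.4.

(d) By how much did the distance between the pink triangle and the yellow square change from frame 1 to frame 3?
-2.5

Distance in frame 1: 4.6. Distance in frame 3: 2.1.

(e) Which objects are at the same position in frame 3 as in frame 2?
the yellow square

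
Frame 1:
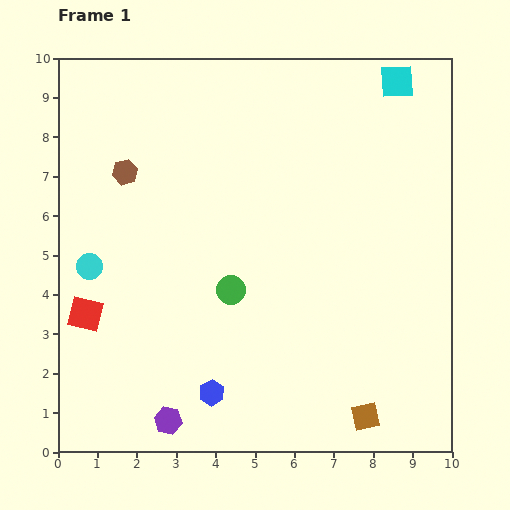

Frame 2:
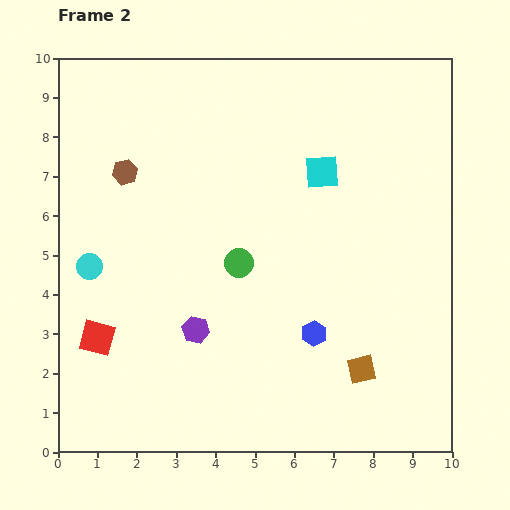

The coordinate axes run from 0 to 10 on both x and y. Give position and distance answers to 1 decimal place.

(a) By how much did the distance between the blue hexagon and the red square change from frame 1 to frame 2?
+1.7

Distance in frame 1: 3.8. Distance in frame 2: 5.5.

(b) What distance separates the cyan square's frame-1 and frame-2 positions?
3.0

The cyan square moved from (8.6, 9.4) to (6.7, 7.1), a distance of √(1.9² + 2.3²) ≈ 3.0.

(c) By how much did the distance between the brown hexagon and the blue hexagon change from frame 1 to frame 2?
+0.3

Distance in frame 1: 6.0. Distance in frame 2: 6.3.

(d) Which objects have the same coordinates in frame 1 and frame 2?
the brown hexagon, the cyan circle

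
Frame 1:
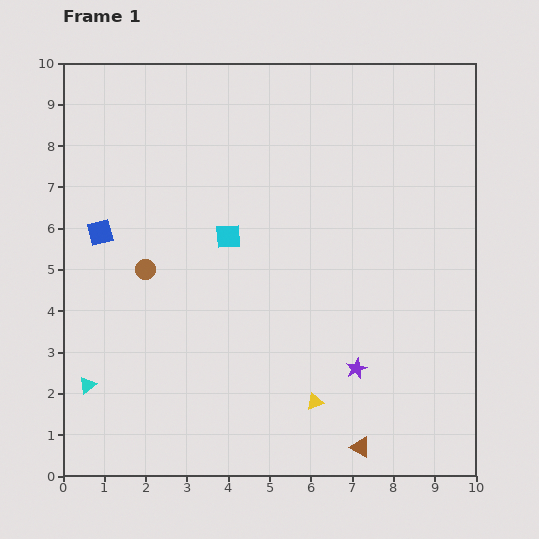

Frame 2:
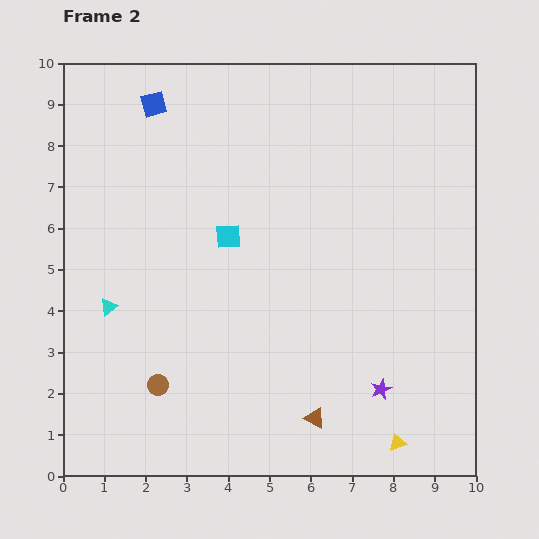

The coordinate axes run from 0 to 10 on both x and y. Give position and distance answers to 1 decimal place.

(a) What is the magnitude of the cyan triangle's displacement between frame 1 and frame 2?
2.0

The cyan triangle moved from (0.6, 2.2) to (1.1, 4.1), a distance of √(0.5² + 1.9²) ≈ 2.0.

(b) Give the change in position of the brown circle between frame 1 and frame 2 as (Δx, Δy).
(0.3, -2.8)

The brown circle was at (2.0, 5.0) in frame 1 and (2.3, 2.2) in frame 2.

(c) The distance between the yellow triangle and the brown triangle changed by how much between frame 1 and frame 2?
+0.5

Distance in frame 1: 1.6. Distance in frame 2: 2.1.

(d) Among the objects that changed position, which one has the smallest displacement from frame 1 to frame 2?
the purple star

(moved 0.8)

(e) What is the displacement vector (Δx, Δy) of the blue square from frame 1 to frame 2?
(1.3, 3.1)

The blue square was at (0.9, 5.9) in frame 1 and (2.2, 9.0) in frame 2.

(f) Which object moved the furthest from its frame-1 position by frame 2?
the blue square

(moved 3.4; next 2.8)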